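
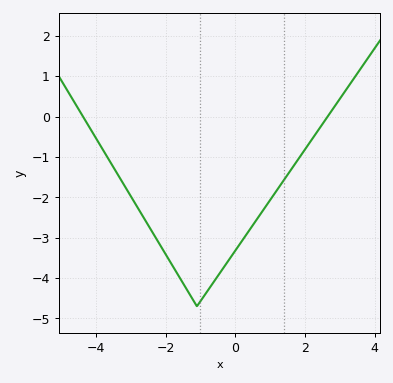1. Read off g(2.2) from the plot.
-0.566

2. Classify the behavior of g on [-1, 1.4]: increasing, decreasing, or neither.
increasing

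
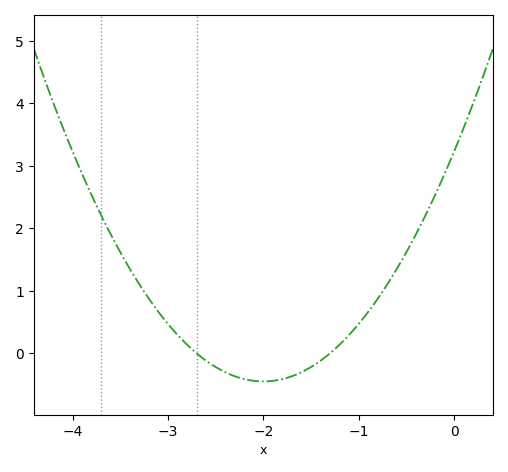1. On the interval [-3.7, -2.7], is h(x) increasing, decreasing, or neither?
decreasing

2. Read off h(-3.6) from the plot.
1.9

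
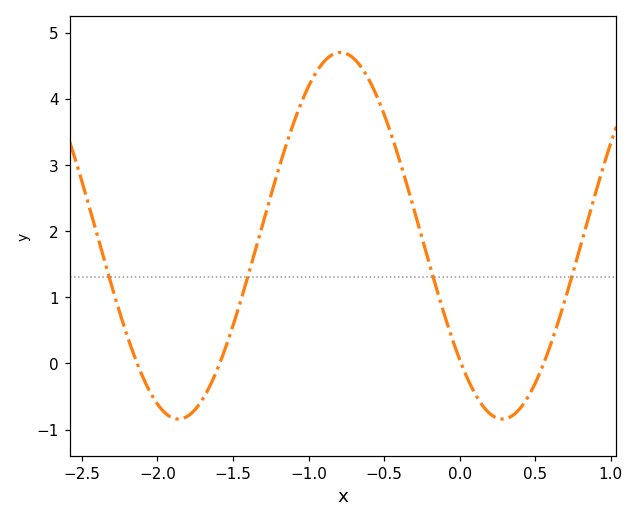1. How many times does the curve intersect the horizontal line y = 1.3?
4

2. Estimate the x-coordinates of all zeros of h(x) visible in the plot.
-2.13, -1.59, 0.011, 0.557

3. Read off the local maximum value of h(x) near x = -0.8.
4.7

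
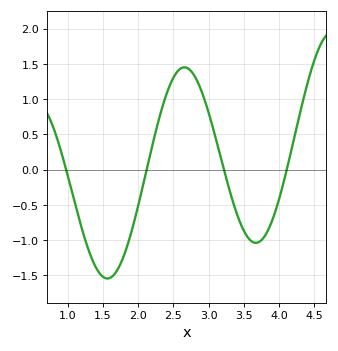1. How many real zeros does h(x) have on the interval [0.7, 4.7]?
4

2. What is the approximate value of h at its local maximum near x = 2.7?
1.45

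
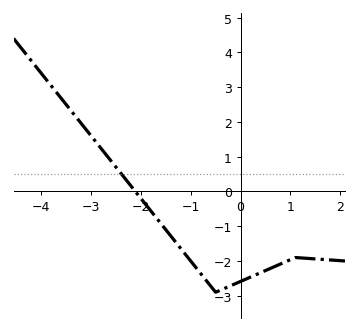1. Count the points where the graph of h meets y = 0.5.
1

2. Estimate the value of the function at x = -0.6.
-2.7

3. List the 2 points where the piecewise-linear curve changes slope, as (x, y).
(-0.5, -2.9); (1.1, -1.9)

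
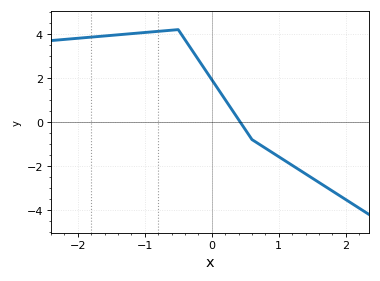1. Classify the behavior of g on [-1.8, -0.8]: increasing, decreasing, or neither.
increasing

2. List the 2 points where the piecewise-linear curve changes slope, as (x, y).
(-0.5, 4.2); (0.6, -0.8)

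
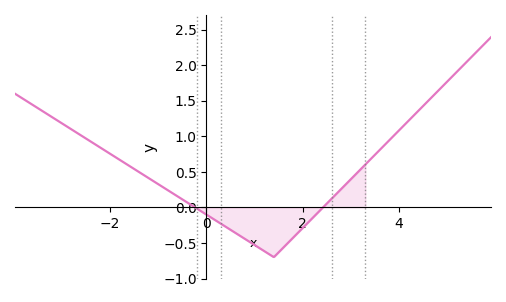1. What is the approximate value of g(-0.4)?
0.05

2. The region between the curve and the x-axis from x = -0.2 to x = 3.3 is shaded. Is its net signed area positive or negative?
negative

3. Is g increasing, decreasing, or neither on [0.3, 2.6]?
neither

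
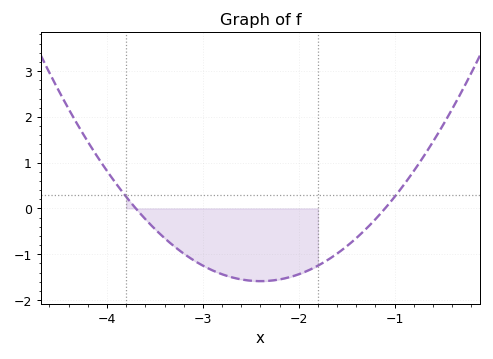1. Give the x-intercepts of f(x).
-3.7, -1.1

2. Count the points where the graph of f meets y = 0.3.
2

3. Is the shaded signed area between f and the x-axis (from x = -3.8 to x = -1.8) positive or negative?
negative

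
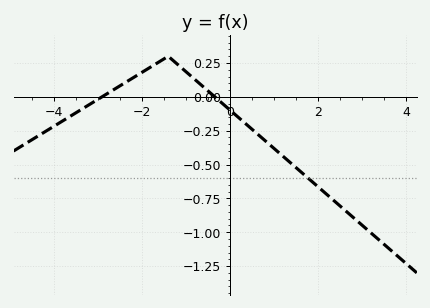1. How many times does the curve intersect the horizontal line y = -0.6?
1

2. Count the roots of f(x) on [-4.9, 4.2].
2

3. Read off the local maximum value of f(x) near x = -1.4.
0.3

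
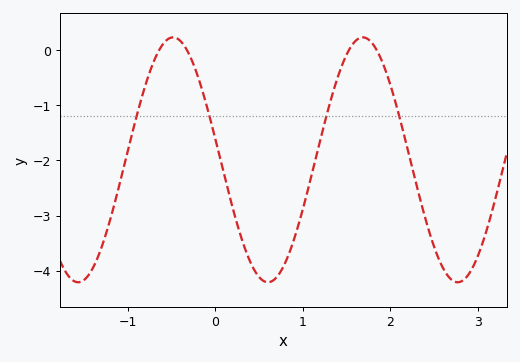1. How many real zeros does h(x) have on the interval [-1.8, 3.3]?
4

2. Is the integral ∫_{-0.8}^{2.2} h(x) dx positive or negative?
negative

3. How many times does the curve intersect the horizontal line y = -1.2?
4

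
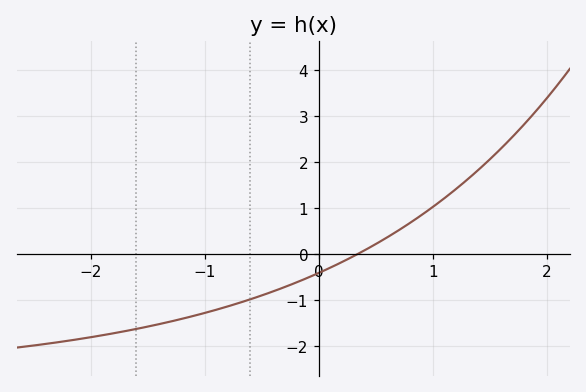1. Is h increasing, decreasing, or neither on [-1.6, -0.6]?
increasing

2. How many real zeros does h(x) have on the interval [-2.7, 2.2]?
1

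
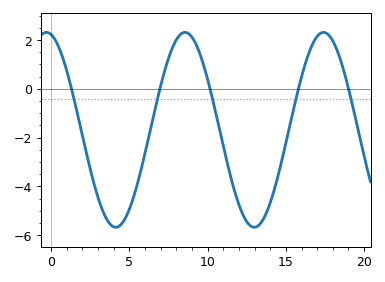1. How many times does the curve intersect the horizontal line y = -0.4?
5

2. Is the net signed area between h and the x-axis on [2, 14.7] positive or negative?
negative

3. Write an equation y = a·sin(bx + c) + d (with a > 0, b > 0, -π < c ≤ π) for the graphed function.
y = 3.99sin(0.71x + 1.8) - 1.68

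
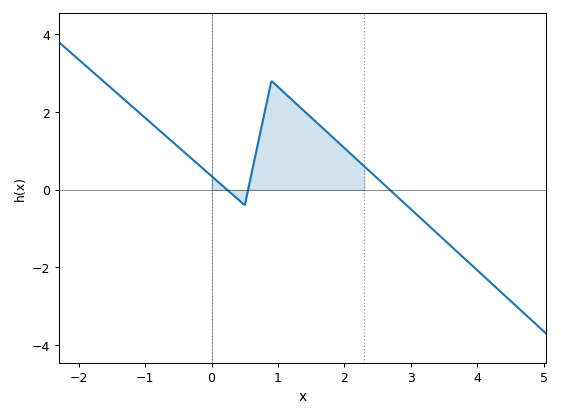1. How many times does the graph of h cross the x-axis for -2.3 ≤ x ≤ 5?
3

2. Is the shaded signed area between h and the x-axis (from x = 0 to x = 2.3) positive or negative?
positive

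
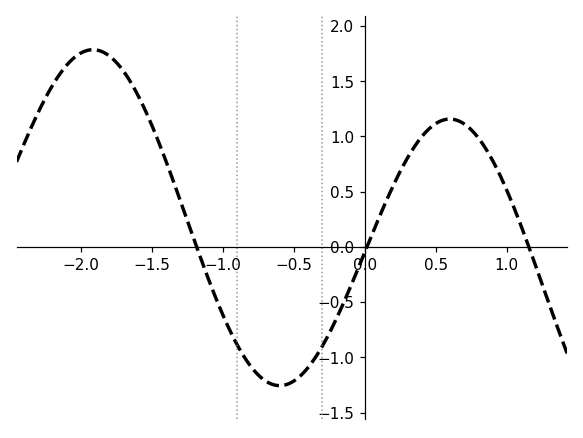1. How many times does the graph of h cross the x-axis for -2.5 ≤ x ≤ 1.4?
3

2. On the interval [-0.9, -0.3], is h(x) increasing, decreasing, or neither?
neither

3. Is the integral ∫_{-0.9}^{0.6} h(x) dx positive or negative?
negative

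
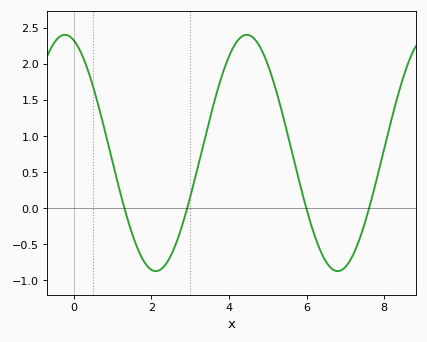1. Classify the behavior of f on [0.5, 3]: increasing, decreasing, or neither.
neither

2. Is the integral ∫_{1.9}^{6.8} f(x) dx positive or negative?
positive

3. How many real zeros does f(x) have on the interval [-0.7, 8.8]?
4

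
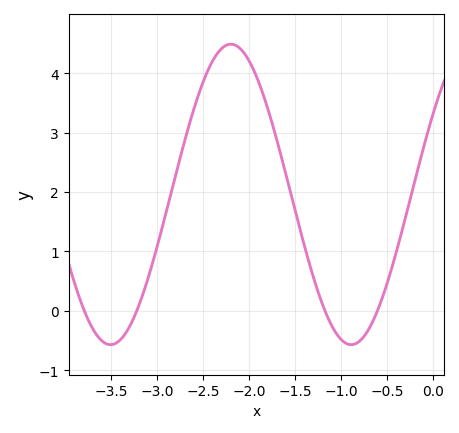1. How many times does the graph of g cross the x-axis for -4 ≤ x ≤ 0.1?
4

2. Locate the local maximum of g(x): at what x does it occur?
-2.2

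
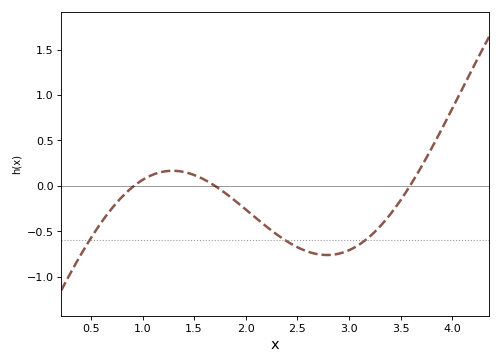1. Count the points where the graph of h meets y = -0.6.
3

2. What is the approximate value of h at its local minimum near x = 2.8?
-0.763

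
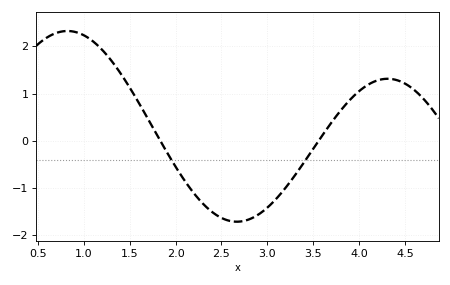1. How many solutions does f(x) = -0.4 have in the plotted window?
2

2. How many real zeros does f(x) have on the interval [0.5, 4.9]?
2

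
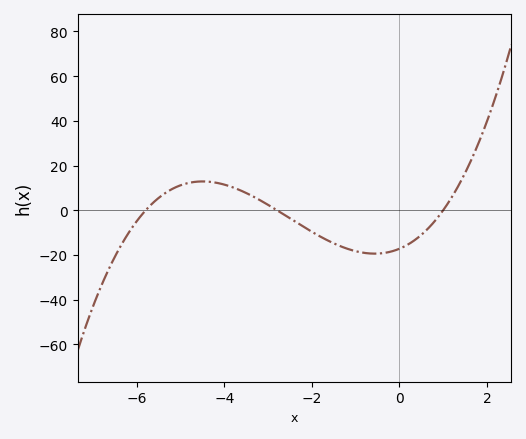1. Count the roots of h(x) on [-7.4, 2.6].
3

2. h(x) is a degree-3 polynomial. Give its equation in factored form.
y = 1.06(x + 5.8)(x + 2.8)(x - 1)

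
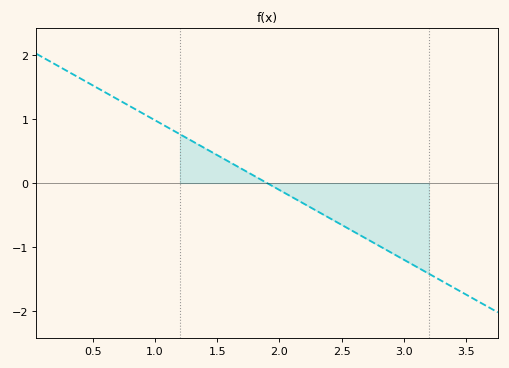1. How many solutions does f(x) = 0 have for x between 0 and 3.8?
1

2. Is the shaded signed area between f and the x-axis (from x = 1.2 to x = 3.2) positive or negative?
negative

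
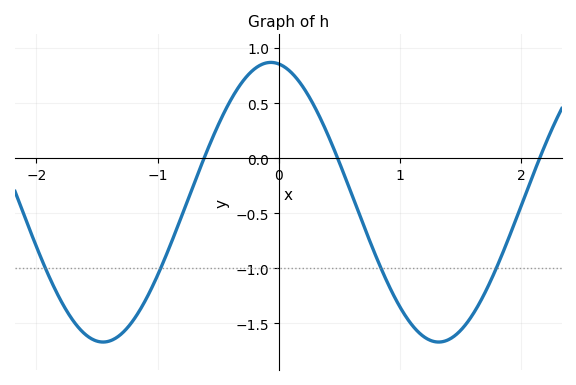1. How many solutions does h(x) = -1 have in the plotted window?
4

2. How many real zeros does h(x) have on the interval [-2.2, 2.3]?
3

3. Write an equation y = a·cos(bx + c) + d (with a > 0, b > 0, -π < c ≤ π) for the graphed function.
y = 1.27cos(2.3x + 0.15) - 0.4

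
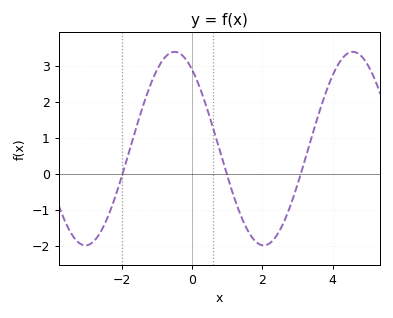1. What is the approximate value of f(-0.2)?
3.2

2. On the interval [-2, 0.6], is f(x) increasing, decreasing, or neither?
neither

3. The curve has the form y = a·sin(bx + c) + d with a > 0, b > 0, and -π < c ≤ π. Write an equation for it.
y = 2.69sin(1.2x + 2.2) + 0.7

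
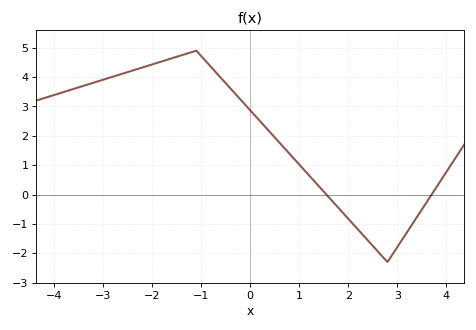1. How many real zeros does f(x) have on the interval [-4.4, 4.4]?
2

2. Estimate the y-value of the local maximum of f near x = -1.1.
4.9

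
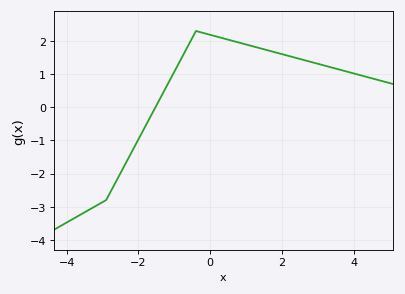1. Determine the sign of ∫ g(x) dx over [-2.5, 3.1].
positive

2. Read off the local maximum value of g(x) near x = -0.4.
2.3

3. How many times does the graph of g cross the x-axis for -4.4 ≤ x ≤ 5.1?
1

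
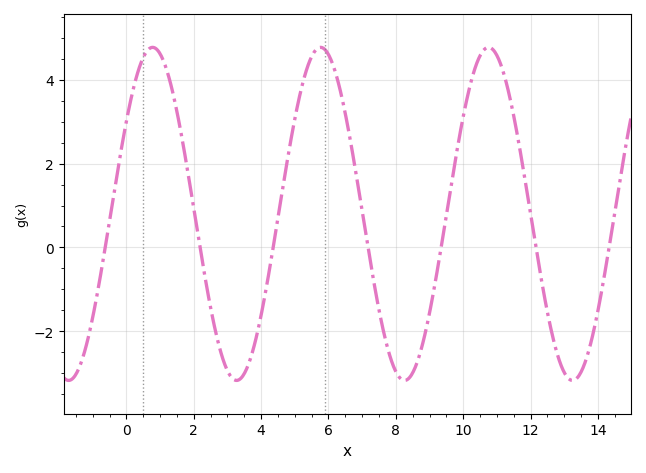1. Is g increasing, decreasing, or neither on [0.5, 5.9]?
neither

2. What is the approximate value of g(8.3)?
-3.2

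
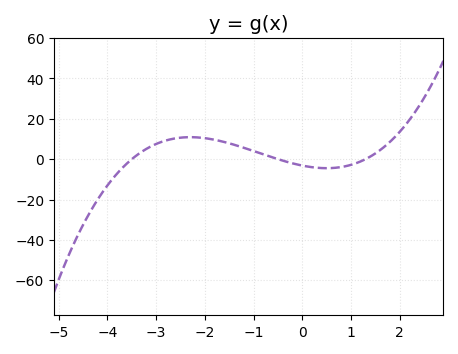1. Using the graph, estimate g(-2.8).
9.24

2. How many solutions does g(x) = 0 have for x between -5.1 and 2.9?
3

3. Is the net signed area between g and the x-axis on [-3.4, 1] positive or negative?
positive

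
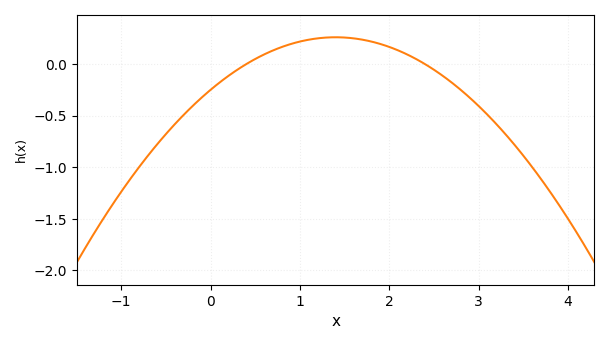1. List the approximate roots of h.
0.4, 2.4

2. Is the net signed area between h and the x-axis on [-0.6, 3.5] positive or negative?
negative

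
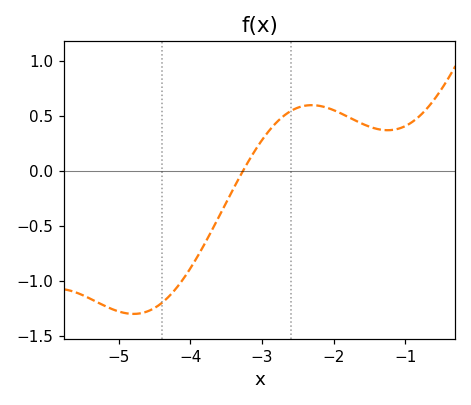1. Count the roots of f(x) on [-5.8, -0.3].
1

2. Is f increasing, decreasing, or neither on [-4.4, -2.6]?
increasing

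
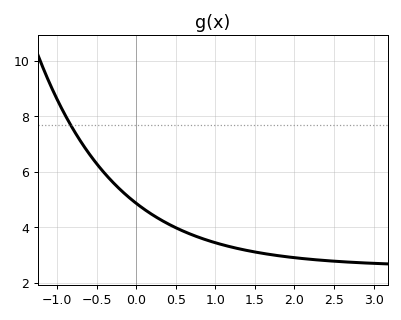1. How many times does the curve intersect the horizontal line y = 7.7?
1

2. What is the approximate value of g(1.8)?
3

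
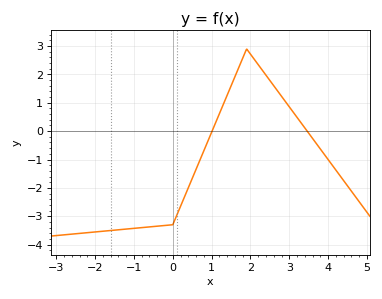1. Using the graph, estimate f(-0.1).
-3.3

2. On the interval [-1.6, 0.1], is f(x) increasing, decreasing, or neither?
increasing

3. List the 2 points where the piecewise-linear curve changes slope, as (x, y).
(0, -3.3); (1.9, 2.9)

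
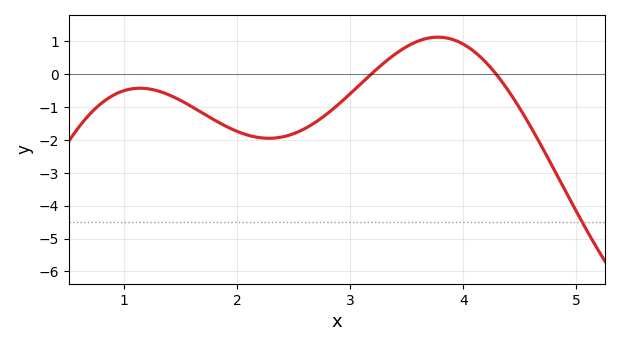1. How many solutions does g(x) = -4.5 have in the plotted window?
1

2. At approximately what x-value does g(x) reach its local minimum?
2.28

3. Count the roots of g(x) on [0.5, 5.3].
2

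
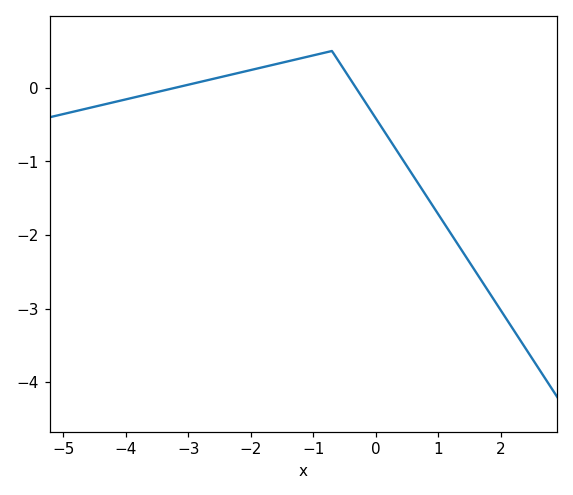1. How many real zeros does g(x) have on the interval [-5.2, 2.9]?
2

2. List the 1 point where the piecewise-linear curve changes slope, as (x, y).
(-0.7, 0.5)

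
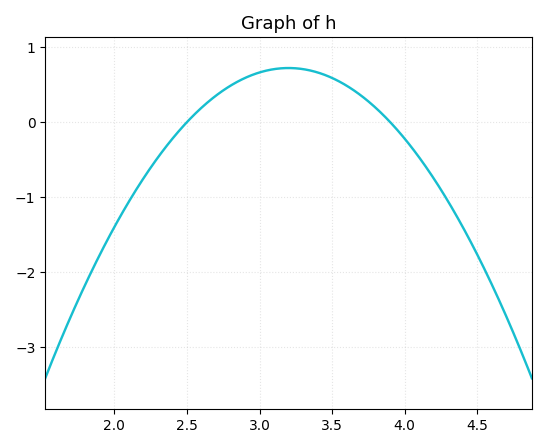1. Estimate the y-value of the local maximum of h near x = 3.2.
0.7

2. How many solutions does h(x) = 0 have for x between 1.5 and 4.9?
2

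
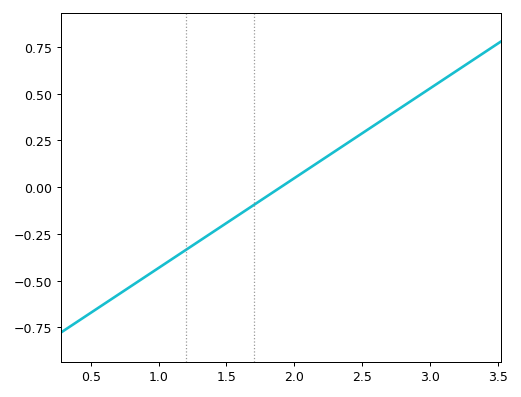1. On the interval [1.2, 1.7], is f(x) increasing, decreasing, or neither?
increasing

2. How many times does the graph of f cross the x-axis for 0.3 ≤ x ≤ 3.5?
1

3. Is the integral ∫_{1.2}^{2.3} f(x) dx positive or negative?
negative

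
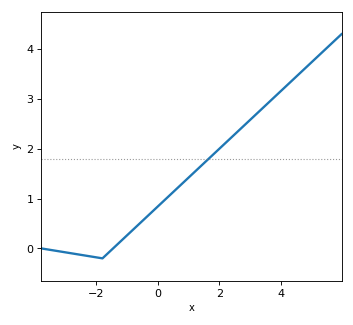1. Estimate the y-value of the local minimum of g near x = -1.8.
-0.2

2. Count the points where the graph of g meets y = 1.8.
1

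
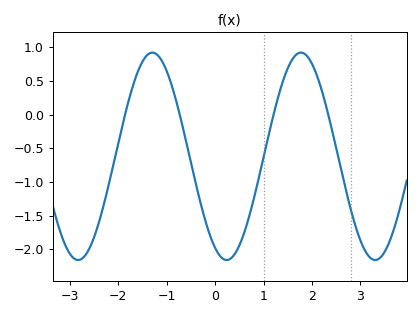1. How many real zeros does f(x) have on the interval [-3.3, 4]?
4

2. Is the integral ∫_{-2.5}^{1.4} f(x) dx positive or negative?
negative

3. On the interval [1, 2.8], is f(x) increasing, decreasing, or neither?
neither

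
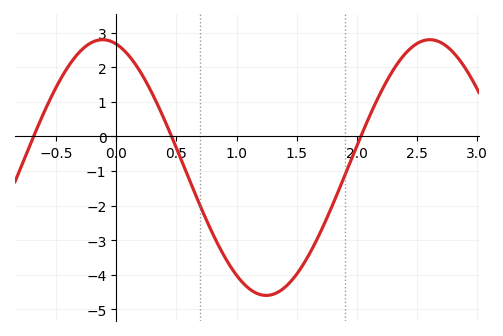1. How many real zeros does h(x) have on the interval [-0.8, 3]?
3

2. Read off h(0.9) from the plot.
-3.5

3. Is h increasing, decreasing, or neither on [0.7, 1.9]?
neither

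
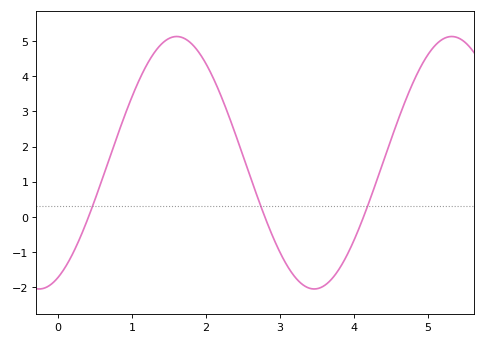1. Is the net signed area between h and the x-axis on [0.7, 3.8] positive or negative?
positive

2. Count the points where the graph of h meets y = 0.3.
3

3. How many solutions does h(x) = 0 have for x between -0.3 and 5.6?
3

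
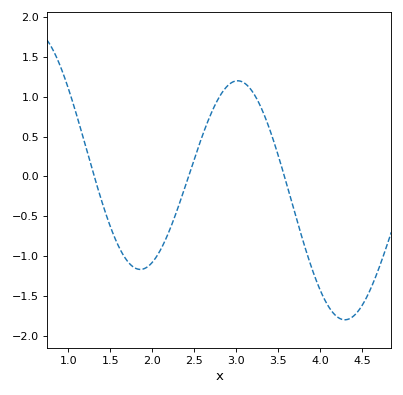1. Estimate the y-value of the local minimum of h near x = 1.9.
-1.15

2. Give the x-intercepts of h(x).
1.3, 2.4, 3.6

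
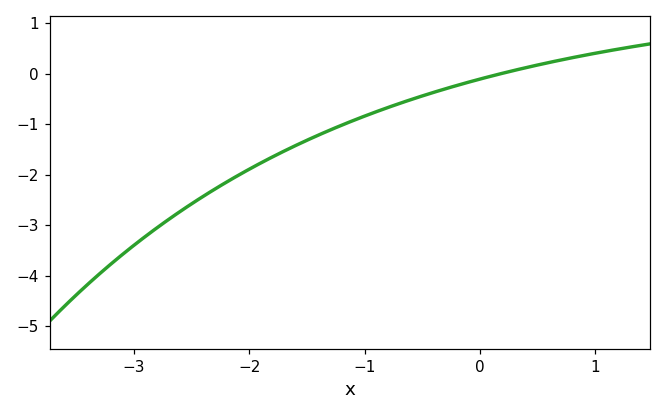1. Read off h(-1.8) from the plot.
-1.65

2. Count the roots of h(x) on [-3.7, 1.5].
1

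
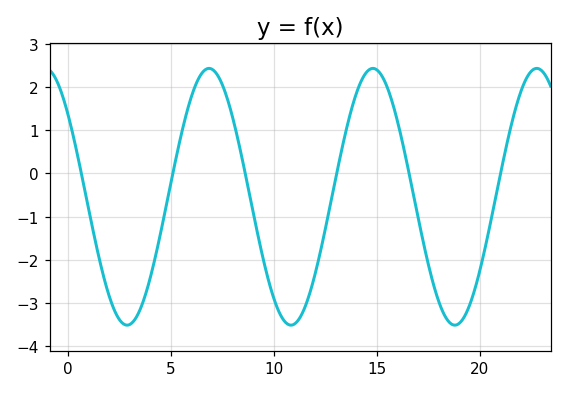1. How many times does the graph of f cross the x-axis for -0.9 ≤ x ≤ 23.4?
6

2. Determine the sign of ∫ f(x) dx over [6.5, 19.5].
negative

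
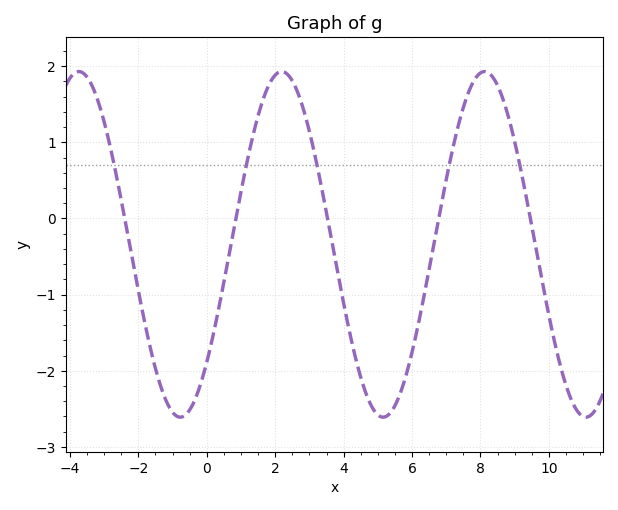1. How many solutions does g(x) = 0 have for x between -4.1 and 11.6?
5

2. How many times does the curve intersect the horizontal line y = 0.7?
5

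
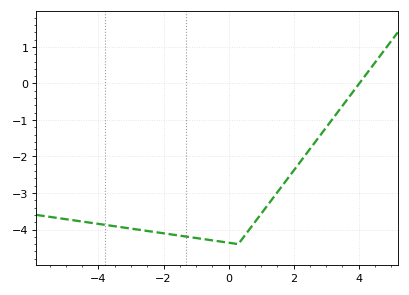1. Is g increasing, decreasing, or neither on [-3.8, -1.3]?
decreasing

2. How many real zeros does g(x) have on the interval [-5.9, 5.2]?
1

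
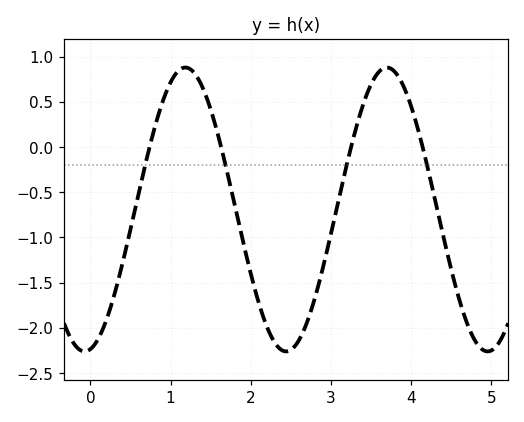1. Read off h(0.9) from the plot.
0.5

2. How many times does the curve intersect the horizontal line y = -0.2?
4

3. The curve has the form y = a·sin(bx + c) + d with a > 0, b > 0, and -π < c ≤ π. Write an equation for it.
y = 1.57sin(2.5x - 1.4) - 0.69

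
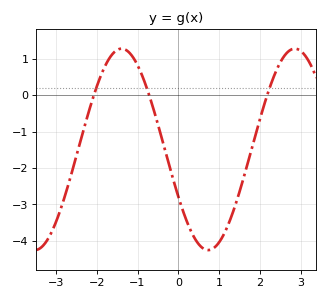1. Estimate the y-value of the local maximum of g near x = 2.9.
1.3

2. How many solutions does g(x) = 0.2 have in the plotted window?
3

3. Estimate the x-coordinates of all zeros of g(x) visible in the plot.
-2.1, -0.7, 2.2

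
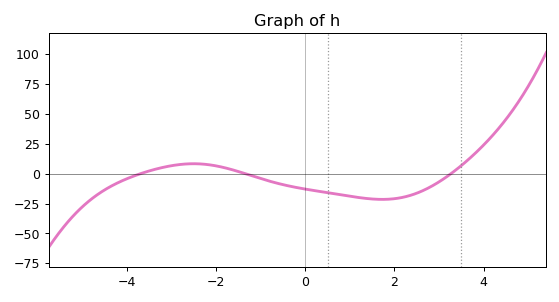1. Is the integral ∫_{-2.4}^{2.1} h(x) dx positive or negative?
negative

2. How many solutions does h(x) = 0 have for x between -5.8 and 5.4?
3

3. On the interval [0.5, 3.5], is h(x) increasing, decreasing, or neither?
neither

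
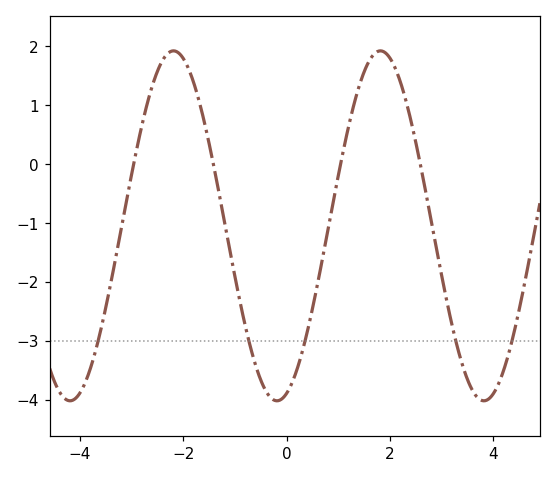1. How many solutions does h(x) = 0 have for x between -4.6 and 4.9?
4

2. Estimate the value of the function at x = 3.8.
-4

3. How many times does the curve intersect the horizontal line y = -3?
5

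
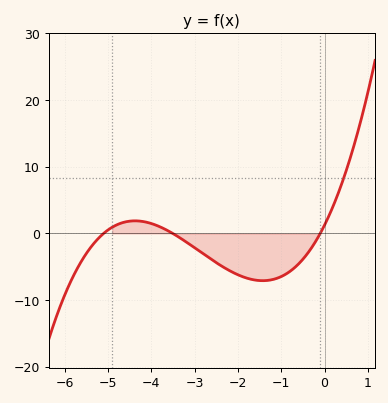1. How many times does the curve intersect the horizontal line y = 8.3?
1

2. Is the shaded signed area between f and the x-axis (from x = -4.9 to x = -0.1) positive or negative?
negative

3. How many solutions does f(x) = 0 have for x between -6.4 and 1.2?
3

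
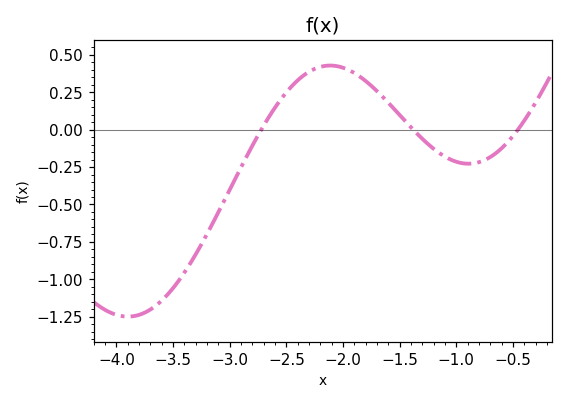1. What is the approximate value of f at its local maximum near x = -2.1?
0.429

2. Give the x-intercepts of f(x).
-2.72, -1.38, -0.456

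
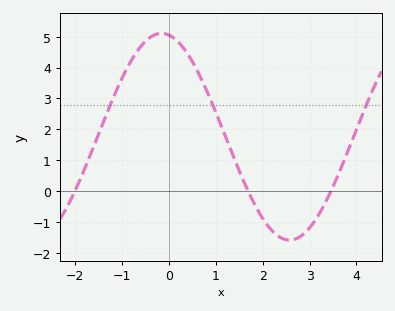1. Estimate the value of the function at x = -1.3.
2.61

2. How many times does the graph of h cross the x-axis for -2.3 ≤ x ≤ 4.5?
3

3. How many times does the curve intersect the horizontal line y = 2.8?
3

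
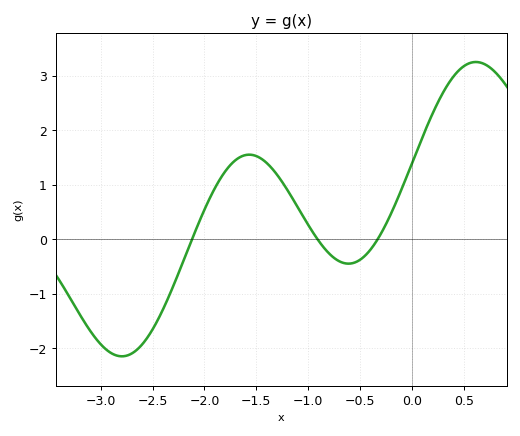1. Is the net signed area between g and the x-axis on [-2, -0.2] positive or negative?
positive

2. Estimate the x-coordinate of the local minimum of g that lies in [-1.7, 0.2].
-0.613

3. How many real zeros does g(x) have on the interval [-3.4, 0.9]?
3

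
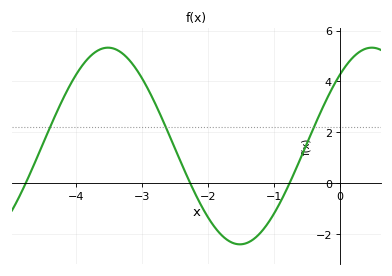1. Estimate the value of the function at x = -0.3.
2.74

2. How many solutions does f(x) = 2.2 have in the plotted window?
3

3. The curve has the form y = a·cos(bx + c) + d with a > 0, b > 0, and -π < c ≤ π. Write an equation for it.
y = 3.87cos(1.57x - 0.762) + 1.46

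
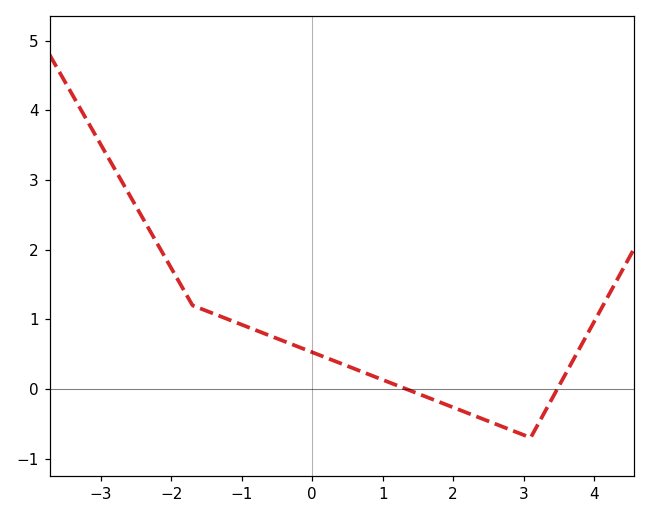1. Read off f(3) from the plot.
-0.66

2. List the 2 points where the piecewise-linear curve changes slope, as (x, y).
(-1.7, 1.2); (3.1, -0.7)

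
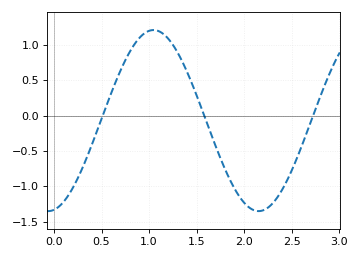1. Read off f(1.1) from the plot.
1.2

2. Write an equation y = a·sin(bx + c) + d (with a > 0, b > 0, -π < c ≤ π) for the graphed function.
y = 1.28sin(2.84x - 1.4) - 0.07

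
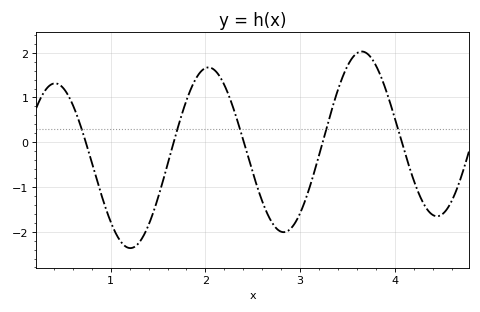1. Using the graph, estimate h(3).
-1.59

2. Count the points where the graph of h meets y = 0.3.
5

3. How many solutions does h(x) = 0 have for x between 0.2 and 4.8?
5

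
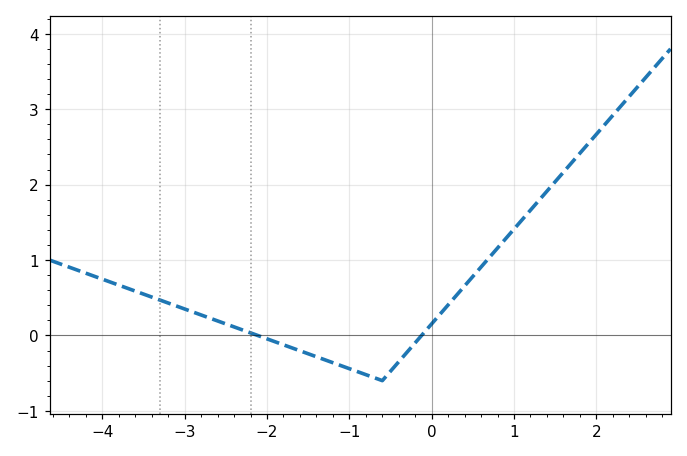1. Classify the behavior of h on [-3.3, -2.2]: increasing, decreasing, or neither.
decreasing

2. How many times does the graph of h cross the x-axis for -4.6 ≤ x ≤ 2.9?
2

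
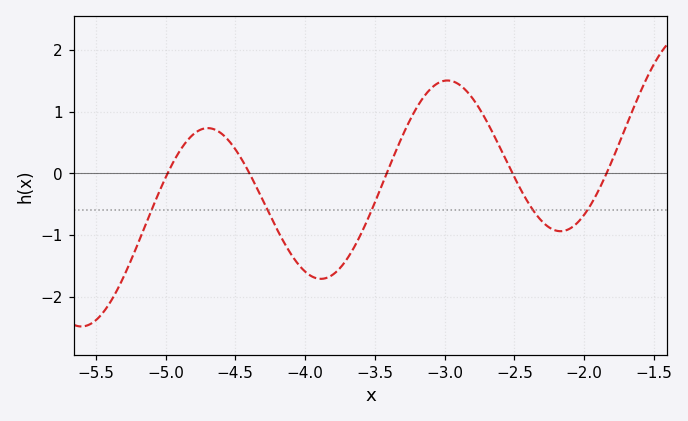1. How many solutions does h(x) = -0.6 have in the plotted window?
5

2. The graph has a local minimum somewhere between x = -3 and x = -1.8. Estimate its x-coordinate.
-2.2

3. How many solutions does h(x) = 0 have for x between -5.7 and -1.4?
5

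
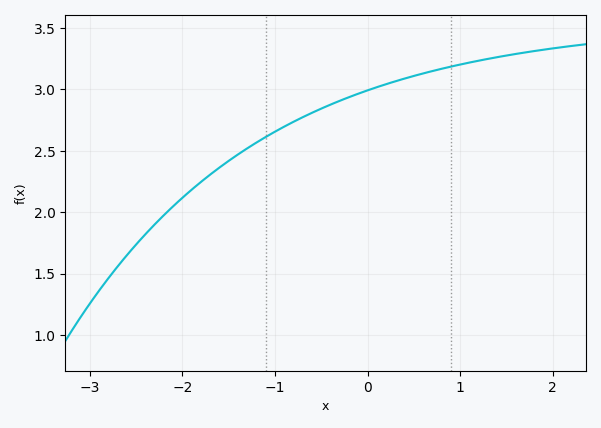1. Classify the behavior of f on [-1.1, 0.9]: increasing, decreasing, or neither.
increasing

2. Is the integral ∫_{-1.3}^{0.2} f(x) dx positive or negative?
positive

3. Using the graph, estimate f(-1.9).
2.2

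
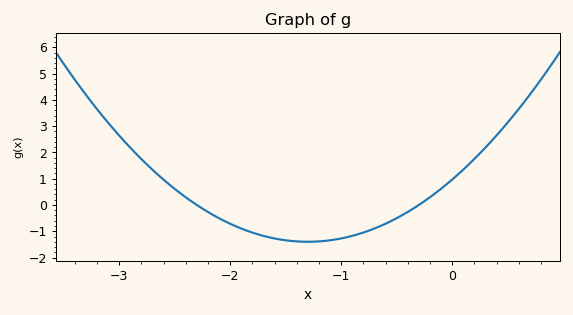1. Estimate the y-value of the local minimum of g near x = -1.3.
-1.4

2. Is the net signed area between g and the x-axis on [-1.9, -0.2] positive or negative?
negative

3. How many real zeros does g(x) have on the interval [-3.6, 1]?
2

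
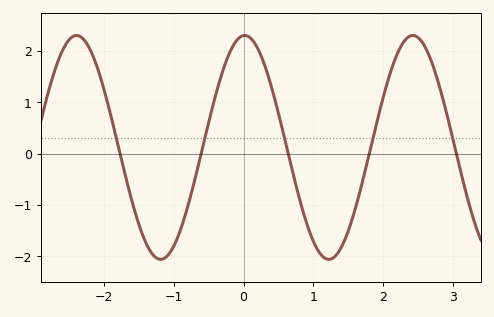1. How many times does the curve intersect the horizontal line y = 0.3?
5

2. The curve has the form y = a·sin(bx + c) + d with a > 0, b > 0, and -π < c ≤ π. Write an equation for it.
y = 2.18sin(2.6x + 1.5) + 0.12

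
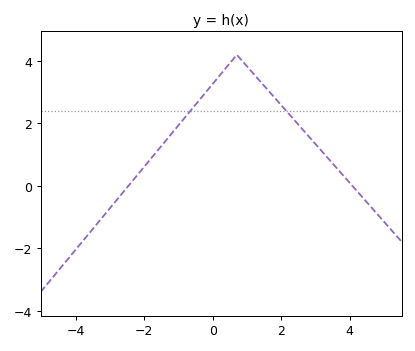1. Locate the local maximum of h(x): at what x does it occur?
0.8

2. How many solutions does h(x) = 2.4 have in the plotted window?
2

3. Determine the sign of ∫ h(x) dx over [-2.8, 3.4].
positive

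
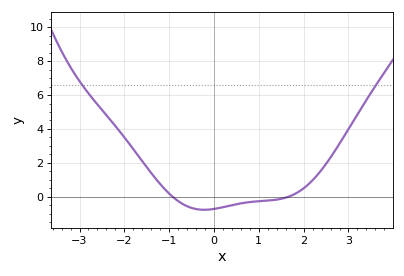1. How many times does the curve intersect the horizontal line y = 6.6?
2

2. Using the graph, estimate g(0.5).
-0.4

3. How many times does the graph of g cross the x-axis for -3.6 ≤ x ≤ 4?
2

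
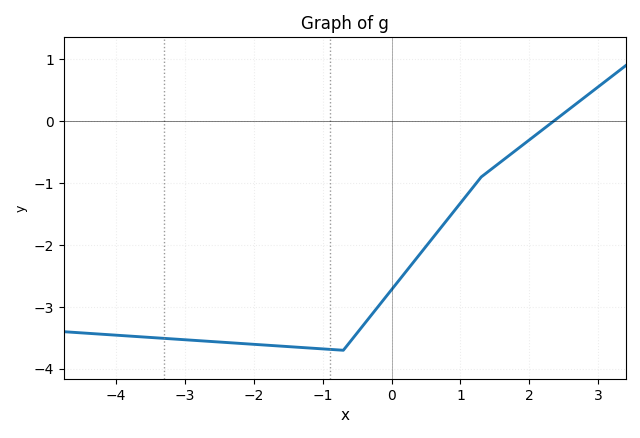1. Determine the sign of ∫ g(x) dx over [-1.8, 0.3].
negative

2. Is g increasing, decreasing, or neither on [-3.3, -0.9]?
decreasing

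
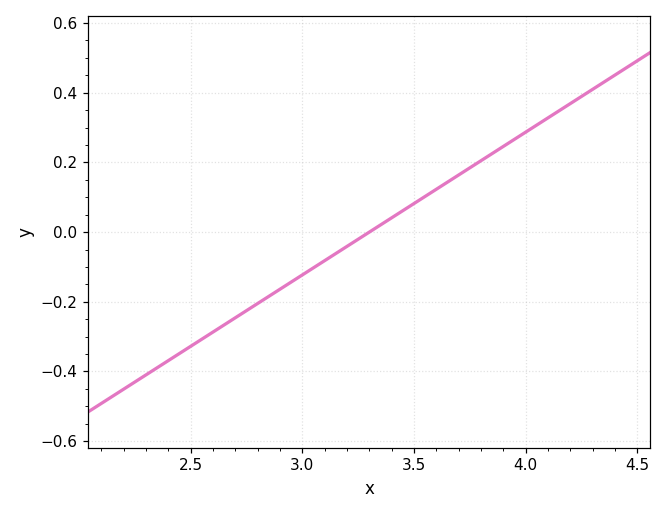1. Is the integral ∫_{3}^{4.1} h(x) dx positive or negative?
positive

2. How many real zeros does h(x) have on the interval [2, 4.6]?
1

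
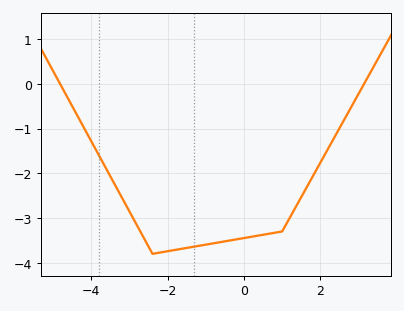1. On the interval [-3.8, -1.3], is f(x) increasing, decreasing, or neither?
neither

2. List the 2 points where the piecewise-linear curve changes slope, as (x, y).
(-2.4, -3.8); (1, -3.3)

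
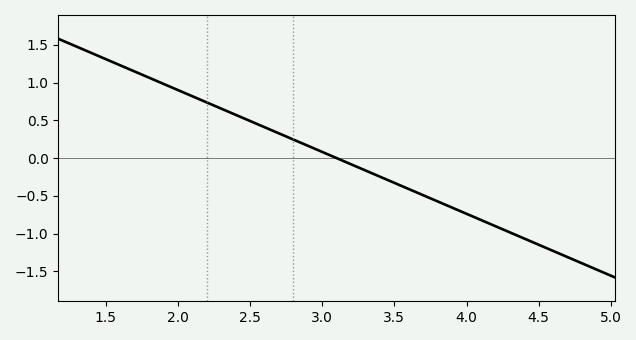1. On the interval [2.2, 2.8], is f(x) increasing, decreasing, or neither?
decreasing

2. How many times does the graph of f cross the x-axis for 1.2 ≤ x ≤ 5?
1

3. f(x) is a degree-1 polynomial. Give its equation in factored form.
y = -0.82(x - 3.1)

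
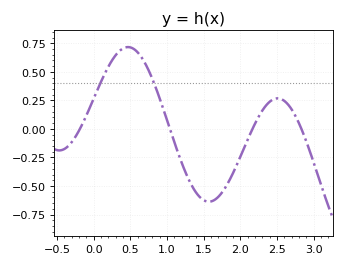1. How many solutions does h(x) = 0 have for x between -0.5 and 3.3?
4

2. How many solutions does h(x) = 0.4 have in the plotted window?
2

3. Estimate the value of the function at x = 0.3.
0.64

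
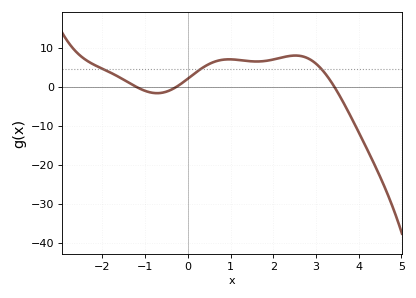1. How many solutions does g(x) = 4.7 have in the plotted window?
3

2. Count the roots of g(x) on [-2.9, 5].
3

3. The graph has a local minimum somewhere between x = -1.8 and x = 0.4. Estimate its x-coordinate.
-0.716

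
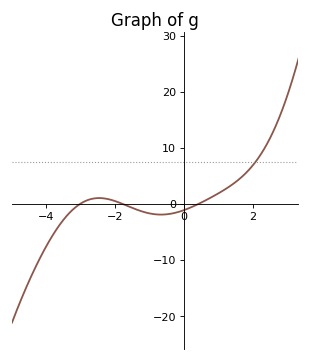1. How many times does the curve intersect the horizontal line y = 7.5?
1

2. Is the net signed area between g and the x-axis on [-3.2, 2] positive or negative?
positive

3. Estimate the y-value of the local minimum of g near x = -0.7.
-2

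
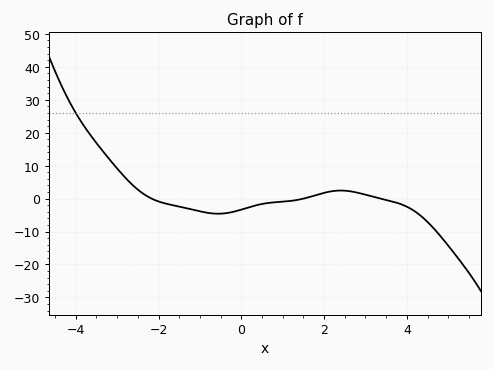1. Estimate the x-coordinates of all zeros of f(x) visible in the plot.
-2.17, 1.51, 3.37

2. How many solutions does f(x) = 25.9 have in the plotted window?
1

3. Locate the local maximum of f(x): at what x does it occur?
2.41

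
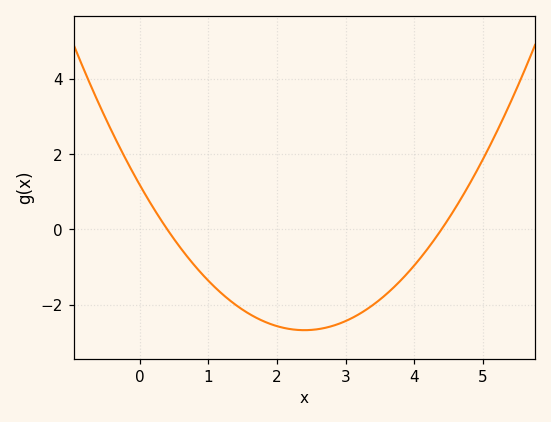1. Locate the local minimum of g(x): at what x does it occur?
2.4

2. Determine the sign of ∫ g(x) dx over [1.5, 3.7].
negative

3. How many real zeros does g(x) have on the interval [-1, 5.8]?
2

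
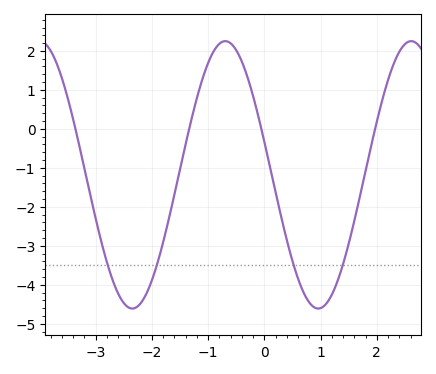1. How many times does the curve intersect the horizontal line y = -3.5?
4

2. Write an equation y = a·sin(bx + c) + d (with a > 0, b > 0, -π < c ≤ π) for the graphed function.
y = 3.43sin(1.9x + 2.89) - 1.18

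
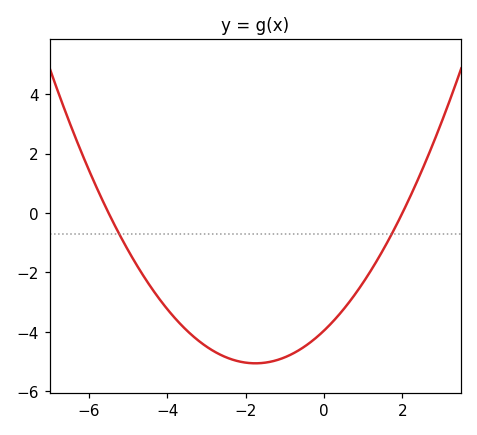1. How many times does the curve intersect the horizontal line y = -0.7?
2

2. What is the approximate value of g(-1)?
-4.8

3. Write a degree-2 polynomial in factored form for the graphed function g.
y = 0.36(x + 5.5)(x - 2)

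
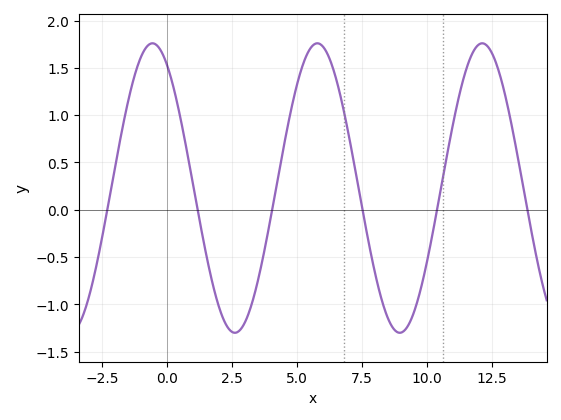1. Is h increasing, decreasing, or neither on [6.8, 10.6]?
neither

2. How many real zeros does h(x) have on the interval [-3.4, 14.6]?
6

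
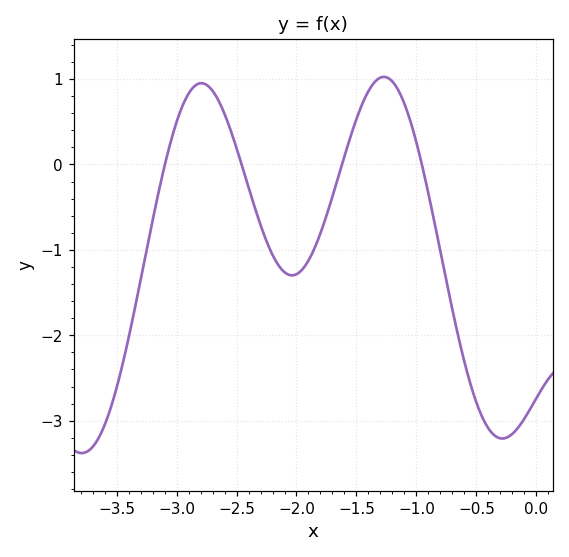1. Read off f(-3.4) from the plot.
-2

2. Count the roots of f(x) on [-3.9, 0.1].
4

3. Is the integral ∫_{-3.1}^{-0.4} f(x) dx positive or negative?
negative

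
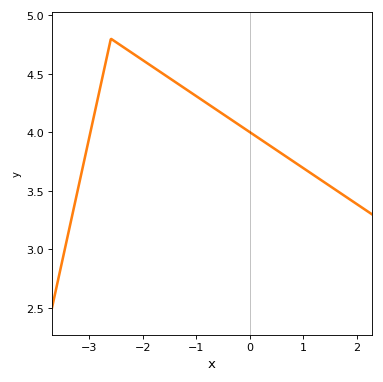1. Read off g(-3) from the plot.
3.96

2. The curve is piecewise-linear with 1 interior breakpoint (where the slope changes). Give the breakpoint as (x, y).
(-2.6, 4.8)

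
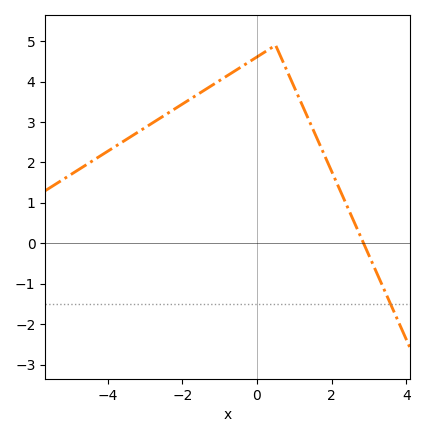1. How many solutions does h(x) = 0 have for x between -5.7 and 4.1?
1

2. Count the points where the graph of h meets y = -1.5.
1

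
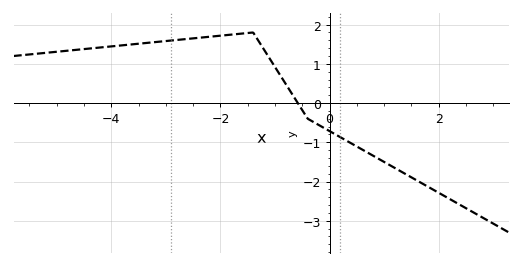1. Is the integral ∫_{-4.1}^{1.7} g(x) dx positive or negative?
positive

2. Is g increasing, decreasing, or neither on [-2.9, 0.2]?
neither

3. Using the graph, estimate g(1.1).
-1.6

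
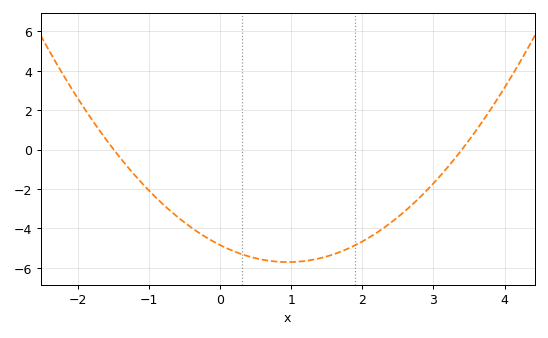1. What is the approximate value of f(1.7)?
-5.2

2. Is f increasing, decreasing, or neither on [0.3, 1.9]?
neither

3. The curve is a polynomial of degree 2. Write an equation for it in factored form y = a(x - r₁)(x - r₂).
y = 0.95(x + 1.5)(x - 3.4)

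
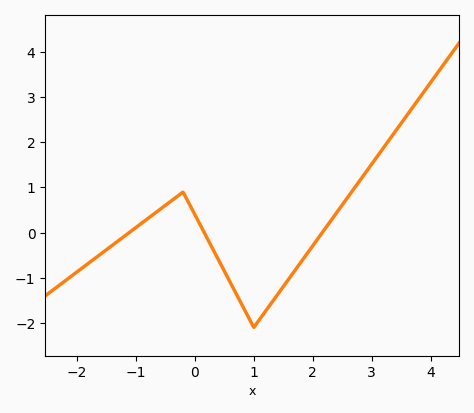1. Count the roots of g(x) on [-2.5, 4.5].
3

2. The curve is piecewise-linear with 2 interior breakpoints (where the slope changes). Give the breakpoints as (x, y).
(-0.2, 0.9); (1, -2.1)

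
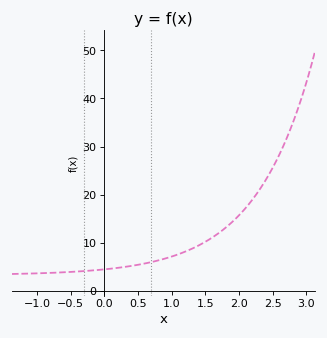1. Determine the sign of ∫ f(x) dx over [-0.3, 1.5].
positive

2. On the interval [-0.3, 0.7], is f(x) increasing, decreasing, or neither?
increasing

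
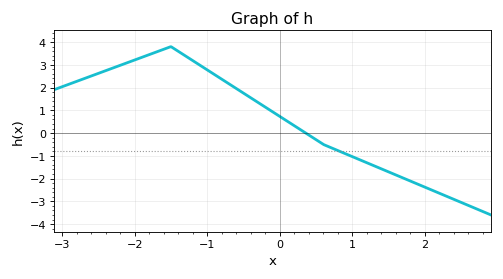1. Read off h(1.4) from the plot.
-1.6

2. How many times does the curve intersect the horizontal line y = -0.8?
1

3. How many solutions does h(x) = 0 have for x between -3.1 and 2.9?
1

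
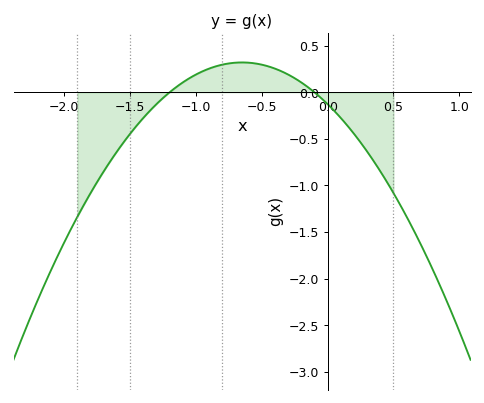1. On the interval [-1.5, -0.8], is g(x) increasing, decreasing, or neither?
increasing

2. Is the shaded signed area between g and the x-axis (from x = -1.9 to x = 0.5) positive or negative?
negative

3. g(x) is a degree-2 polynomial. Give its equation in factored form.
y = -1.06(x + 1.2)(x + 0.1)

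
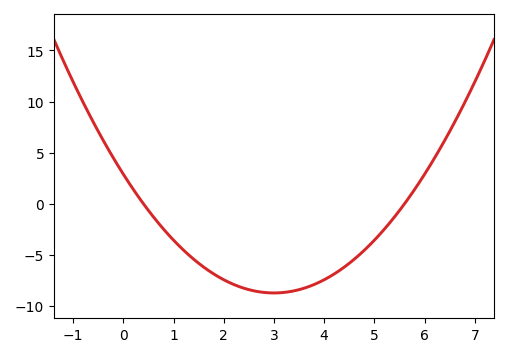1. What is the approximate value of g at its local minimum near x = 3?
-8.5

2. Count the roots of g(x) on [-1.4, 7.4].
2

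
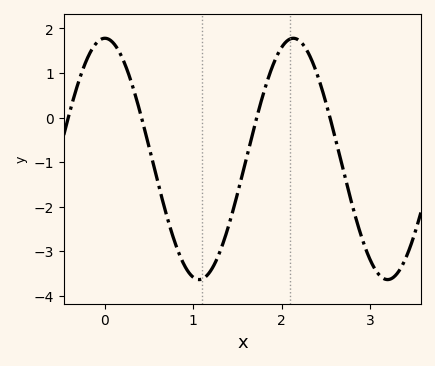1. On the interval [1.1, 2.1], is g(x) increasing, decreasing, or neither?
increasing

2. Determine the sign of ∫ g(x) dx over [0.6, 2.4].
negative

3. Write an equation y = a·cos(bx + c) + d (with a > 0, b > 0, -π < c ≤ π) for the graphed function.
y = 2.71cos(3x - 0.01) - 0.93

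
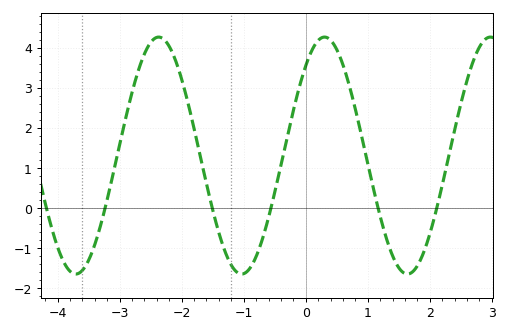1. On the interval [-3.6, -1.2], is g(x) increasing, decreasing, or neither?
neither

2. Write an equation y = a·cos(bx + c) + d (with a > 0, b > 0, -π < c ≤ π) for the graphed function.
y = 2.96cos(2.4x - 0.71) + 1.32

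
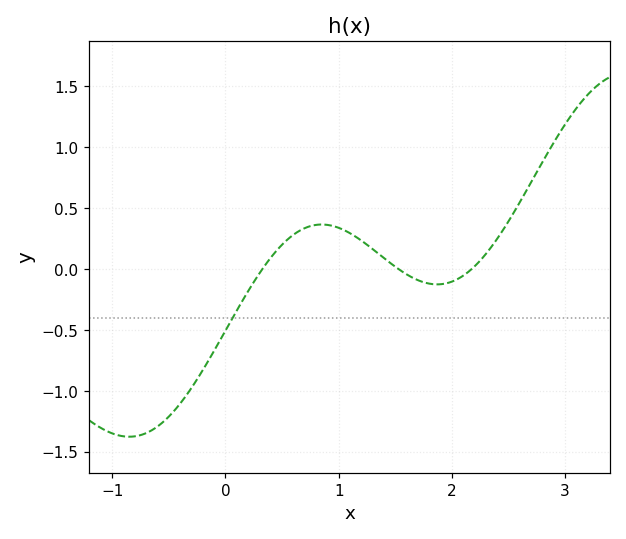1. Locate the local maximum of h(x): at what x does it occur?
0.8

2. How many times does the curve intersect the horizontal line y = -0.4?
1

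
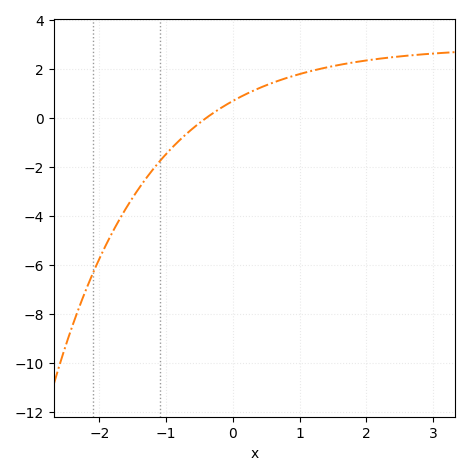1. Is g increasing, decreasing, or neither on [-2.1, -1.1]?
increasing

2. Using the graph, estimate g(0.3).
1.2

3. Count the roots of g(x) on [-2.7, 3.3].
1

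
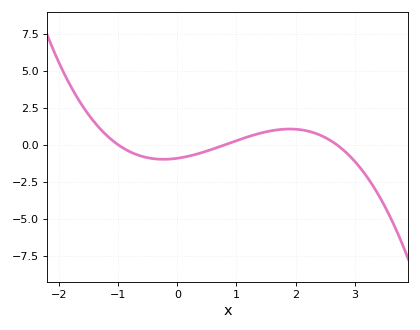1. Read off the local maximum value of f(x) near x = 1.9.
1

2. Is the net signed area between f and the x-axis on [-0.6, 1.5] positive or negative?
negative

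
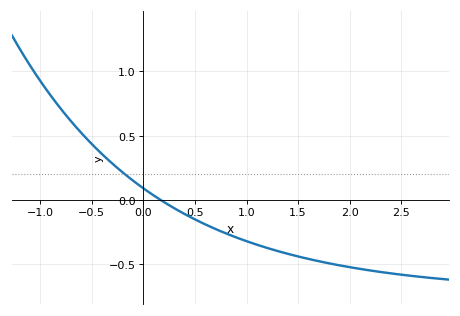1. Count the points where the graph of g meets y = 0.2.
1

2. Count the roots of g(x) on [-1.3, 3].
1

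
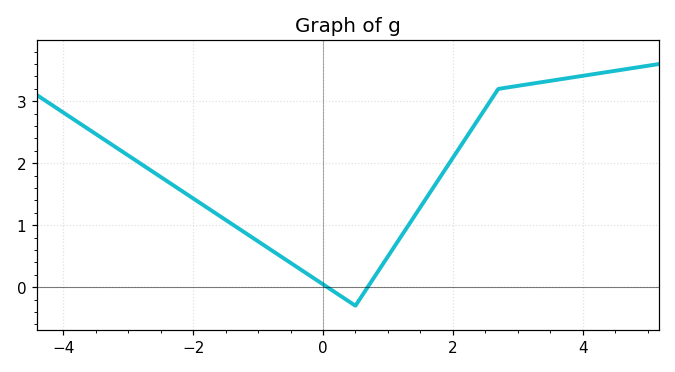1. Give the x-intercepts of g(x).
0.067, 0.689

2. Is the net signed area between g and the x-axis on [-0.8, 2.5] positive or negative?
positive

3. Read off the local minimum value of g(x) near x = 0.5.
-0.299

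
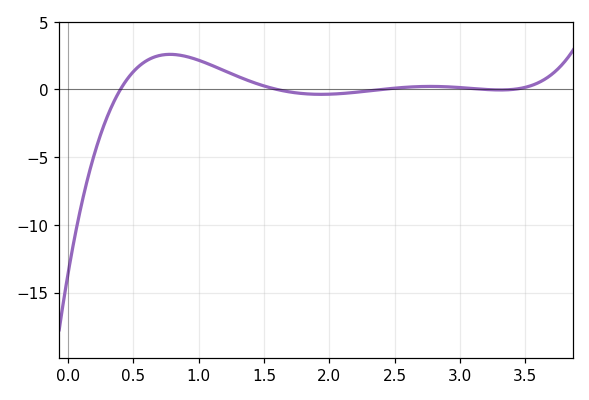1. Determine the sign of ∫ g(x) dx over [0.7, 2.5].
positive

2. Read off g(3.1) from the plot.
0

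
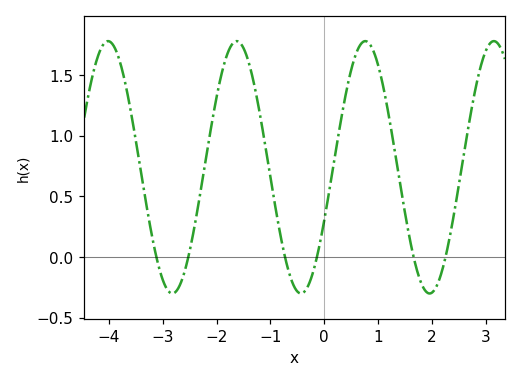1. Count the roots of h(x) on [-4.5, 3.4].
6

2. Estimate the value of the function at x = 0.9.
1.71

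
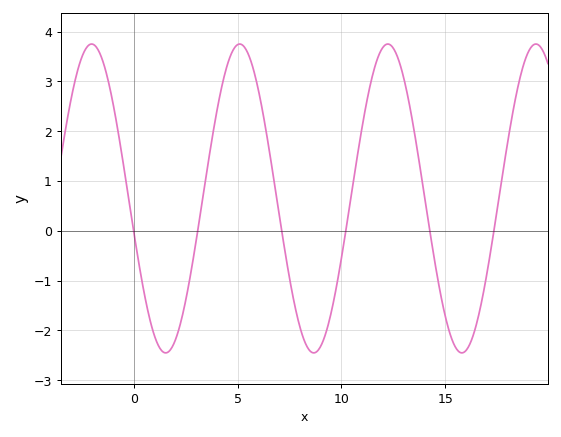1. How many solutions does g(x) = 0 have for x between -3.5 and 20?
6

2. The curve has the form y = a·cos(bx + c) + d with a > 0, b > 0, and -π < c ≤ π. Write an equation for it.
y = 3.1cos(0.88x + 1.8) + 0.65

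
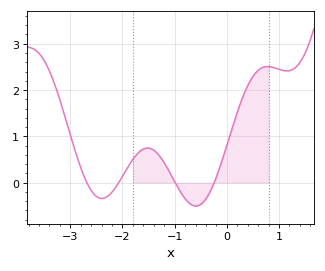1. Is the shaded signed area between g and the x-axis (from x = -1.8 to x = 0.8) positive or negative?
positive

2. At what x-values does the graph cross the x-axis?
-2.7, -2.1, -1, -0.2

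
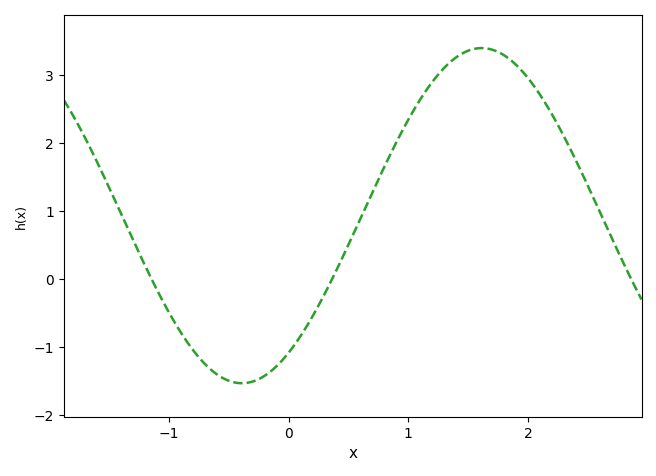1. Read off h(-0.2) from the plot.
-1.4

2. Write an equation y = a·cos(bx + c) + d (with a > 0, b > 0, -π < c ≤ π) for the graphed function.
y = 2.46cos(1.6x - 2.5) + 0.93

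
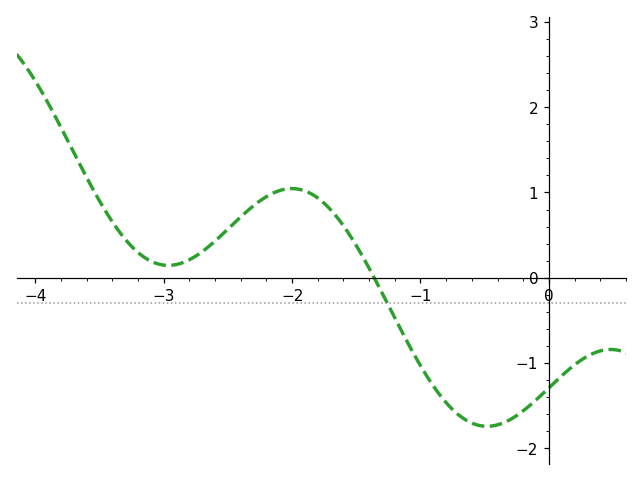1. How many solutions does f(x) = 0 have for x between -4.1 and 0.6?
1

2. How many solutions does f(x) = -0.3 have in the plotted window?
1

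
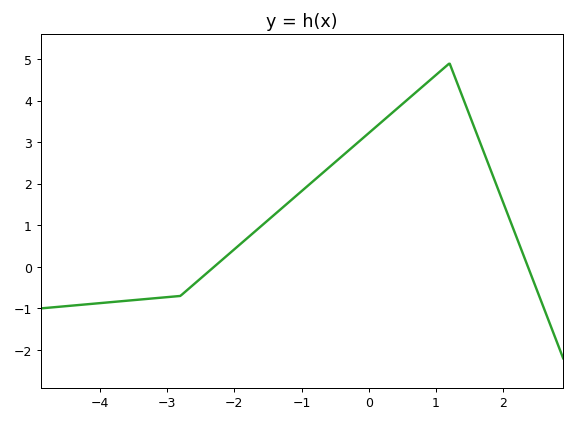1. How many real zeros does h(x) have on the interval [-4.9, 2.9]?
2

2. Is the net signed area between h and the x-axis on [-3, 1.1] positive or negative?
positive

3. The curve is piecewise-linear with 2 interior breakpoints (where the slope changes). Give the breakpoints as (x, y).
(-2.8, -0.7); (1.2, 4.9)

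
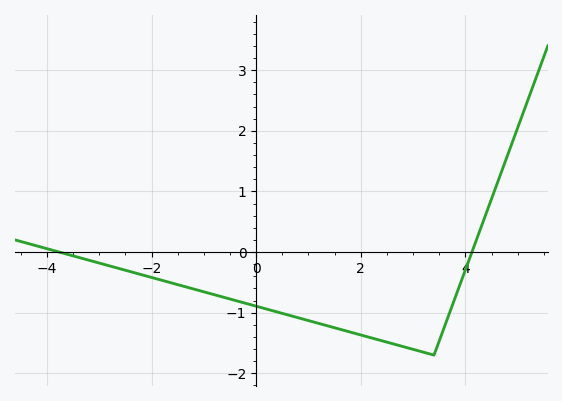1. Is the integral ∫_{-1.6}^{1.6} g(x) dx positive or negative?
negative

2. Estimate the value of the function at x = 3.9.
-0.528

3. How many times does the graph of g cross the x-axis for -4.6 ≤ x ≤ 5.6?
2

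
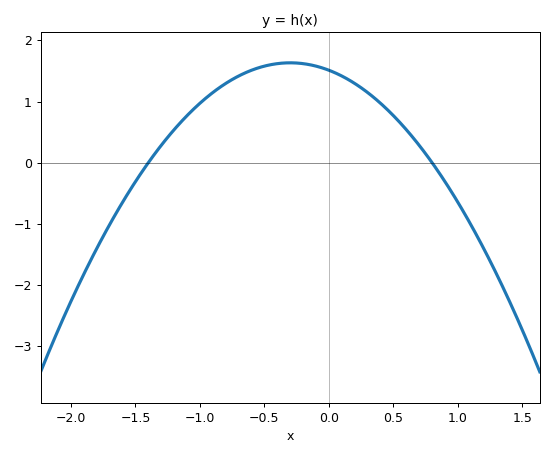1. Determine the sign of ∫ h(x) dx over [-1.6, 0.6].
positive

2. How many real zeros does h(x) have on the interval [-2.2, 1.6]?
2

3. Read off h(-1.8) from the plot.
-1.4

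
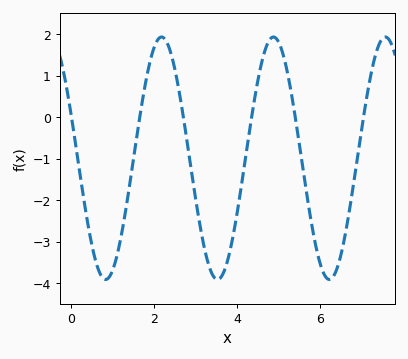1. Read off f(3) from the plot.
-1.9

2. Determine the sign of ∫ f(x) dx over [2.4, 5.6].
negative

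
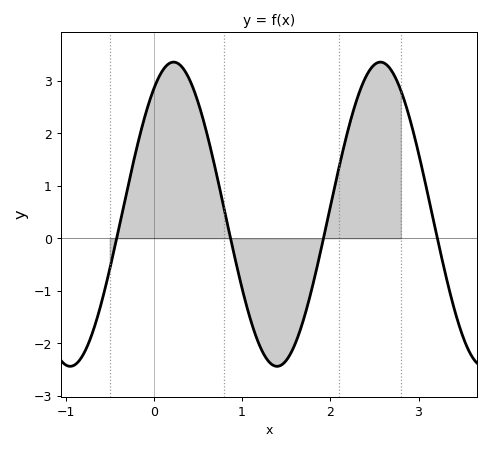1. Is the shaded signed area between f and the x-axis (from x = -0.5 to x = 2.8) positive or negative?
positive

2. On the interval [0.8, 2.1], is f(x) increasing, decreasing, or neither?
neither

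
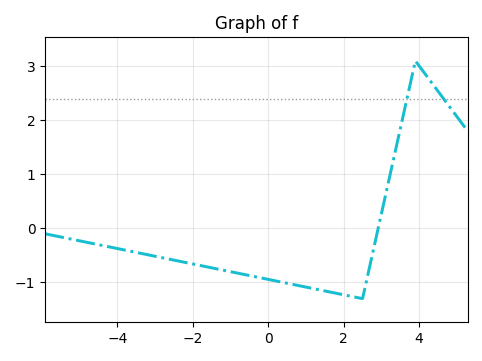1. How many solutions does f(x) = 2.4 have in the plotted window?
2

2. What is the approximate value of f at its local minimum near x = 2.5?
-1.3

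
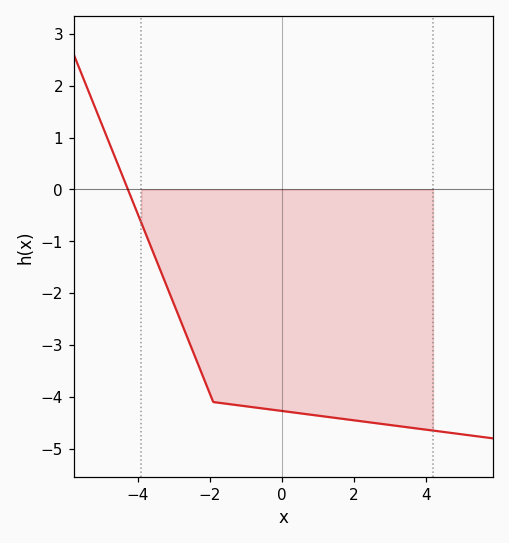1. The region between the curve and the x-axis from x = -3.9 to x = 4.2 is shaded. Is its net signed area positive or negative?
negative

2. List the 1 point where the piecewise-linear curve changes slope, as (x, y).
(-1.9, -4.1)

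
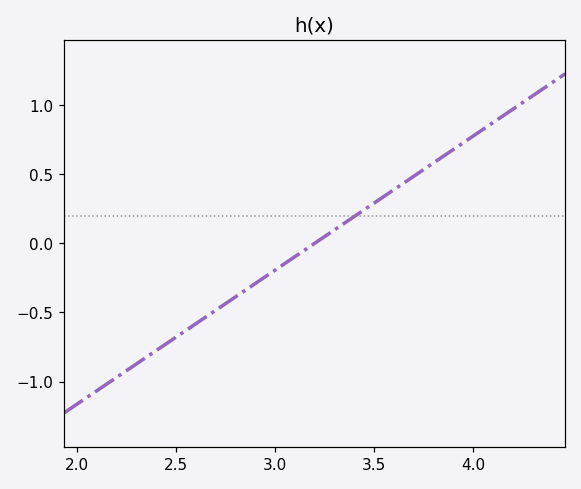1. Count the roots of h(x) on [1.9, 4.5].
1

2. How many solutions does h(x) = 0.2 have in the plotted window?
1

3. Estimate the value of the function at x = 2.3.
-0.873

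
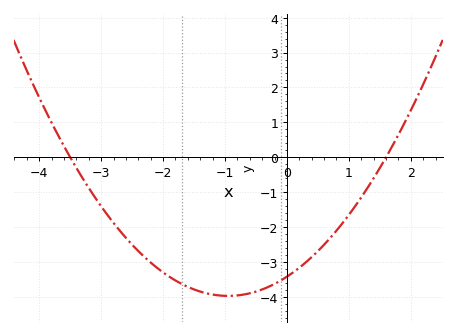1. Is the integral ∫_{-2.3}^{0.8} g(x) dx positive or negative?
negative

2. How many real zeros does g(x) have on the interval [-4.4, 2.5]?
2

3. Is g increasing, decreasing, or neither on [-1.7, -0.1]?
neither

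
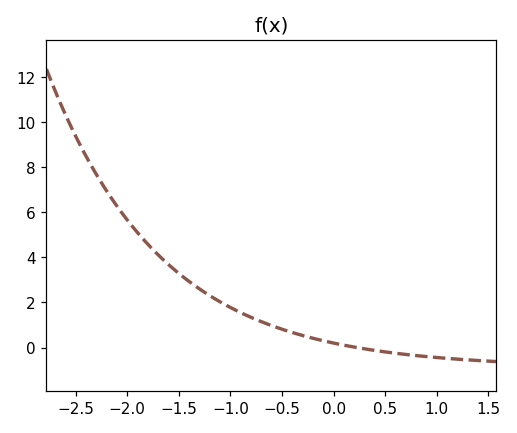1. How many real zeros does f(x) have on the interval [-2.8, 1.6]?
1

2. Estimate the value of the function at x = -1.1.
2.03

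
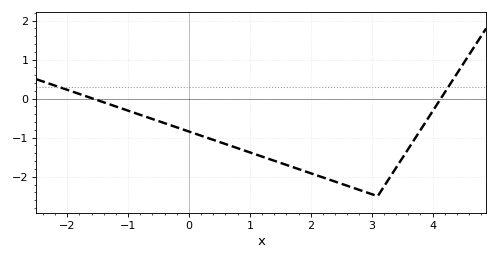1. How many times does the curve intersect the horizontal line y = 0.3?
2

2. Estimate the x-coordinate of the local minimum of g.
3.1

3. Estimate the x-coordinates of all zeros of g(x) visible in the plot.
-1.57, 4.13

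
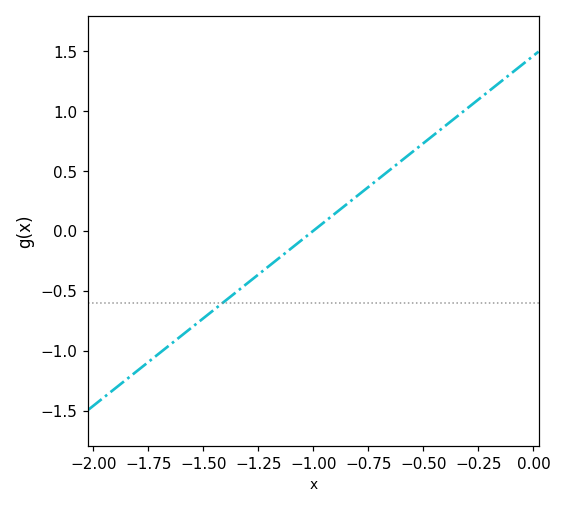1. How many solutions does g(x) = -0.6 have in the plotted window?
1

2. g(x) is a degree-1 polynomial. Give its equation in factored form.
y = 1.46(x + 1)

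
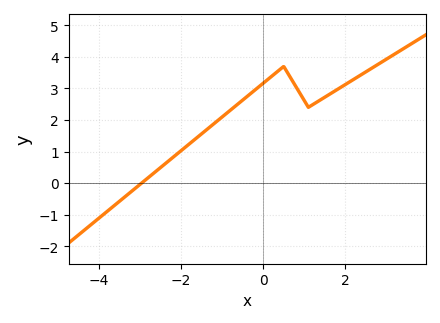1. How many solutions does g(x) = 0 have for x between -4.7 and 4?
1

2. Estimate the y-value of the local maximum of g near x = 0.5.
3.7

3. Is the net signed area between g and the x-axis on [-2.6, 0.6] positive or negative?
positive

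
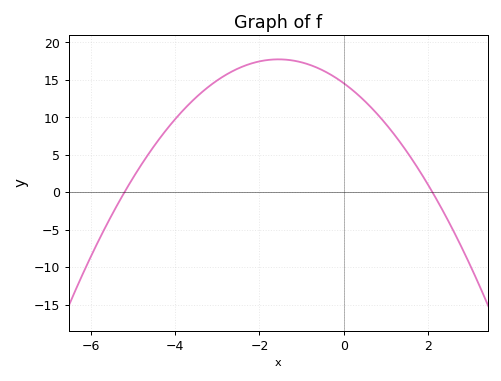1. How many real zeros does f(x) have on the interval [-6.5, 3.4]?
2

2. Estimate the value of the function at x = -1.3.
17.6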